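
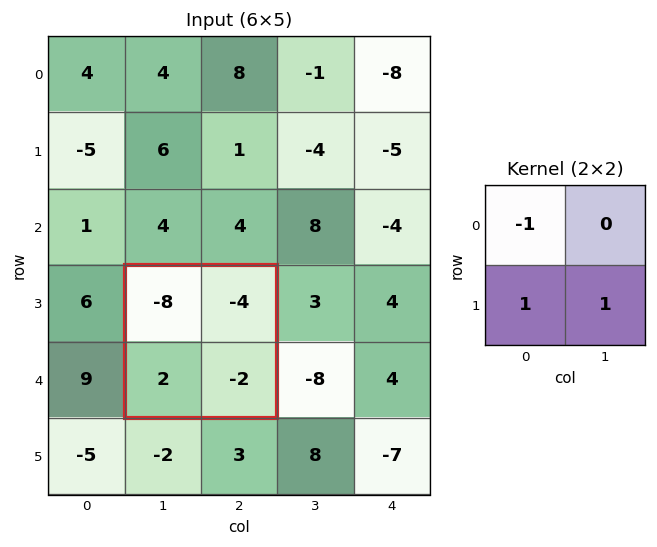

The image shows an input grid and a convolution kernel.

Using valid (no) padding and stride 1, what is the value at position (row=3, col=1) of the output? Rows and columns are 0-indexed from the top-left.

8

The receptive field on the input at this output position is [-8 -4 / 2 -2]. Elementwise product with the kernel and sum: -8·-1 + 2·1 + -2·1.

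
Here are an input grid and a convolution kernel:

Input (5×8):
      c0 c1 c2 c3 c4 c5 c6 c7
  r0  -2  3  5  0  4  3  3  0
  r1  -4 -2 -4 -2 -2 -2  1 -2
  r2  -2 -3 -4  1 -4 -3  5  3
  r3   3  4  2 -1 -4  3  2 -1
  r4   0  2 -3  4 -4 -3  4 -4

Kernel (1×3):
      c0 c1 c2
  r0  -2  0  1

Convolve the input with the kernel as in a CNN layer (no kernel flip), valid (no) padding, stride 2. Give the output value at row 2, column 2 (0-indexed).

The receptive field on the input at this output position is [-4 -3 4]. Elementwise product with the kernel and sum: -4·-2 + 4·1.

12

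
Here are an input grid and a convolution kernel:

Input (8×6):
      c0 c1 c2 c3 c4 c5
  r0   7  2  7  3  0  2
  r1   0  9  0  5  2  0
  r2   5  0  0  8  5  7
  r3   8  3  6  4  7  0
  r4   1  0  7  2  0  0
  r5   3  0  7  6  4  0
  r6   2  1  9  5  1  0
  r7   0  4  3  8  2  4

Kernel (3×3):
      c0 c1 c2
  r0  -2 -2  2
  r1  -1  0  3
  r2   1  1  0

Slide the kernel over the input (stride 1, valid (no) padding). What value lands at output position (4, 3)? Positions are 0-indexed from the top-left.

The receptive field on the input at this output position is [2 0 0 / 6 4 0 / 5 1 0]. Elementwise product with the kernel and sum: 2·-2 + 0·-2 + 0·2 + 6·-1 + 0·3 + 5·1 + 1·1.

-4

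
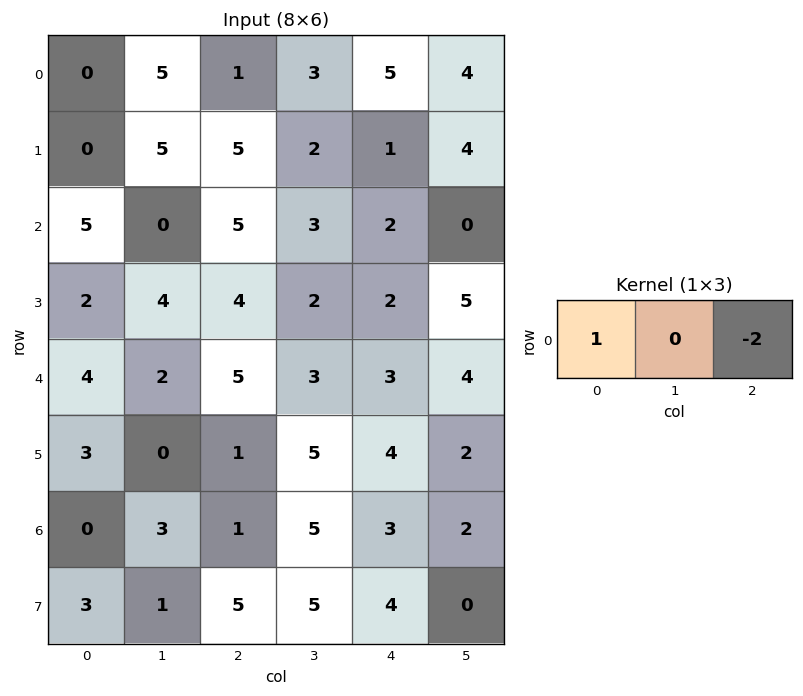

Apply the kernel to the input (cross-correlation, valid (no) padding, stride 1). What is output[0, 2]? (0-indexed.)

The receptive field on the input at this output position is [1 3 5]. Elementwise product with the kernel and sum: 1·1 + 5·-2.

-9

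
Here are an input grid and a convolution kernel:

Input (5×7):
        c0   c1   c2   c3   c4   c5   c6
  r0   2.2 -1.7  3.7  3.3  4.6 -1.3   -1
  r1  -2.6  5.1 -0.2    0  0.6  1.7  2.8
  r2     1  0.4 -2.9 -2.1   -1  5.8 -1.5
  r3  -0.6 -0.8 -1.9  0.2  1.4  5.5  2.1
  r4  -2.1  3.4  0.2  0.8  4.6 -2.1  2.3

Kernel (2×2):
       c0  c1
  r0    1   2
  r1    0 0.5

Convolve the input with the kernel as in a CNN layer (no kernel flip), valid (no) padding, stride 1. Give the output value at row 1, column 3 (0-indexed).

The receptive field on the input at this output position is [0 0.6 / -2.1 -1]. Elementwise product with the kernel and sum: 0·1 + 0.6·2 + -1·0.5.

0.7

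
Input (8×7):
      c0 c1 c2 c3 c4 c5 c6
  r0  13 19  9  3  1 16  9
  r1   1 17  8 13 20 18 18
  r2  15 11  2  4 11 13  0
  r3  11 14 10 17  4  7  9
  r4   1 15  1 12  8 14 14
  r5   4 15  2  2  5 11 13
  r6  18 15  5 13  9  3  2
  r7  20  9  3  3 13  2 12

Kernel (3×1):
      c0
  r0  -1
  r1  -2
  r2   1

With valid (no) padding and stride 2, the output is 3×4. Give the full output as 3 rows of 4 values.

Output[0,0]: The receptive field on the input at this output position is [13 / 1 / 15]. Elementwise product with the kernel and sum: 13·-1 + 1·-2 + 15·1.
Output[0,1]: The receptive field on the input at this output position is [9 / 8 / 2]. Elementwise product with the kernel and sum: 9·-1 + 8·-2 + 2·1.

0 -23 -30 -45
-36 -21 -11 -4
9 0 -9 -38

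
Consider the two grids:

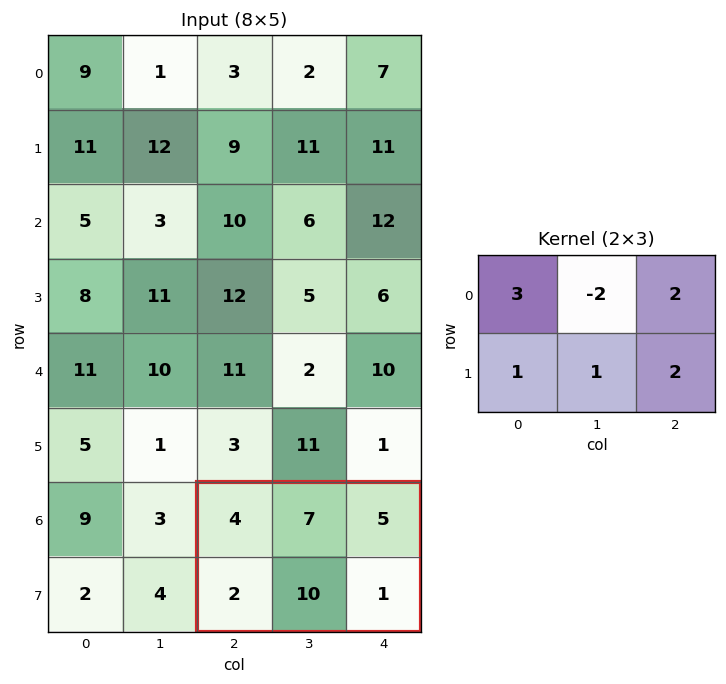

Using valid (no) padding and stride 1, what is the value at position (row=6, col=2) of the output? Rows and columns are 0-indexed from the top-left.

22

The receptive field on the input at this output position is [4 7 5 / 2 10 1]. Elementwise product with the kernel and sum: 4·3 + 7·-2 + 5·2 + 2·1 + 10·1 + 1·2.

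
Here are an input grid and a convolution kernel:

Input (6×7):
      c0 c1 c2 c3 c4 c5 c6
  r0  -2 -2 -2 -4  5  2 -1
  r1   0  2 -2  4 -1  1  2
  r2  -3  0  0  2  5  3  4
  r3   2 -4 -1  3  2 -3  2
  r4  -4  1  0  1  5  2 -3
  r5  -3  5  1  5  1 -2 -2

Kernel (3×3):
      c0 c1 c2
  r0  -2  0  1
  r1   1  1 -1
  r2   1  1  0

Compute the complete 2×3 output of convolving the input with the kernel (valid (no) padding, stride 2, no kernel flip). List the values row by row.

Output[0,0]: The receptive field on the input at this output position is [-2 -2 -2 / 0 2 -2 / -3 0 0]. Elementwise product with the kernel and sum: -2·-2 + -2·1 + 0·1 + 2·1 + -2·-1 + -3·1 + 0·1.
Output[0,1]: The receptive field on the input at this output position is [-2 -4 5 / -2 4 -1 / 0 2 5]. Elementwise product with the kernel and sum: -2·-2 + 5·1 + -2·1 + 4·1 + -1·-1 + 0·1 + 2·1.

3 14 -5
2 6 -2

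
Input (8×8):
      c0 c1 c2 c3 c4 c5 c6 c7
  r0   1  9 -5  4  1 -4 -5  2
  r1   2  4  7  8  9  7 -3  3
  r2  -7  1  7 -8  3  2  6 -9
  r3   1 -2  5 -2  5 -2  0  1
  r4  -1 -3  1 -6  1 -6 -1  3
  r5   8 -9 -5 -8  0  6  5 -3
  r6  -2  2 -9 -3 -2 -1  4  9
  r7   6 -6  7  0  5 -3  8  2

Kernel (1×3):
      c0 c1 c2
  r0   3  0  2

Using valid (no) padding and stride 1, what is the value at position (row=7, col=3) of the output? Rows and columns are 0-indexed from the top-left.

The receptive field on the input at this output position is [0 5 -3]. Elementwise product with the kernel and sum: 0·3 + -3·2.

-6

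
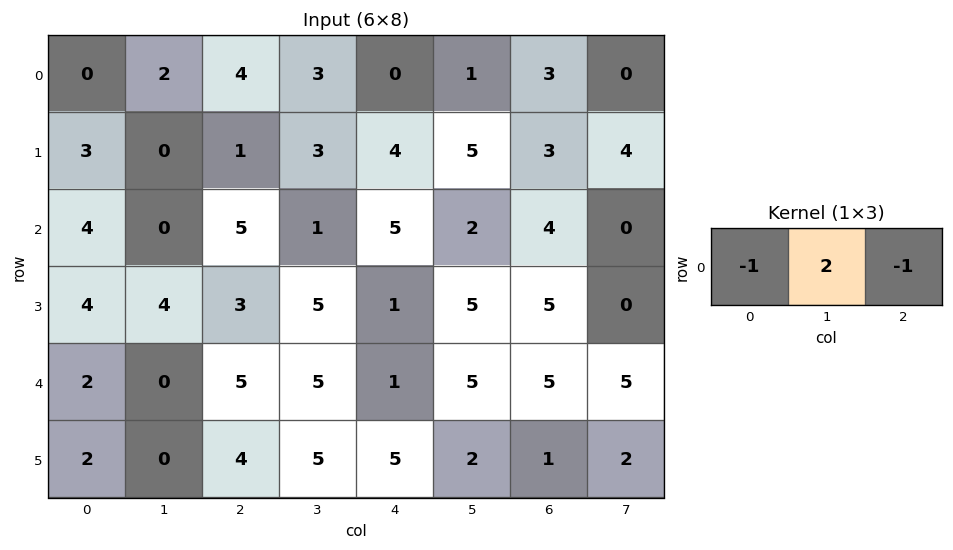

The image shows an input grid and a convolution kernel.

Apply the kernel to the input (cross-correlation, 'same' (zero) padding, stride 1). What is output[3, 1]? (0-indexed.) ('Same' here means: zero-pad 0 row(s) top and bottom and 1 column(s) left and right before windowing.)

The receptive field on the zero-padded input at this output position is [4 4 3]. Elementwise product with the kernel and sum: 4·-1 + 4·2 + 3·-1.

1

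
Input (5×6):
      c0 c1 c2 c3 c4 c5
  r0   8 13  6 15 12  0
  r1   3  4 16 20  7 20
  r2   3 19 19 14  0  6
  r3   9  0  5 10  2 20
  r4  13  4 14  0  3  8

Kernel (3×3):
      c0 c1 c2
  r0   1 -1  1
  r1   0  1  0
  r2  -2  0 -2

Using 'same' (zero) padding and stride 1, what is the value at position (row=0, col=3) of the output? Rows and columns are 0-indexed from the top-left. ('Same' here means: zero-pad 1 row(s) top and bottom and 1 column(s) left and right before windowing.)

-31

The receptive field on the zero-padded input at this output position is [0 0 0 / 6 15 12 / 16 20 7]. Elementwise product with the kernel and sum: 0·1 + 0·-1 + 0·1 + 15·1 + 16·-2 + 7·-2.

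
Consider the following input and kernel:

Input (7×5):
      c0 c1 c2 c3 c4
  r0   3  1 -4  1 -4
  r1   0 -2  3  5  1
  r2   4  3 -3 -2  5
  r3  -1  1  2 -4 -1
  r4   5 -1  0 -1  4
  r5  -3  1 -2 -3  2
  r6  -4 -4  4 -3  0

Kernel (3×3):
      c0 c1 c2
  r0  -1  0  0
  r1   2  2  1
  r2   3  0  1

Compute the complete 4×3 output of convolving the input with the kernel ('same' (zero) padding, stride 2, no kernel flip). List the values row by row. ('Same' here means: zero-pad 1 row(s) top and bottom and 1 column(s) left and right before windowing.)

Output[0,0]: The receptive field on the zero-padded input at this output position is [0 0 0 / 0 3 1 / 0 0 -2]. Elementwise product with the kernel and sum: 0·-1 + 0·2 + 3·2 + 1·1 + 0·3 + -2·1.
Output[0,1]: The receptive field on the zero-padded input at this output position is [0 0 0 / 1 -4 1 / -2 3 5]. Elementwise product with the kernel and sum: 0·-1 + 1·2 + -4·2 + 1·1 + -2·3 + 5·1.

5 -6 9
12 -1 -11
10 -4 1
-12 -4 -3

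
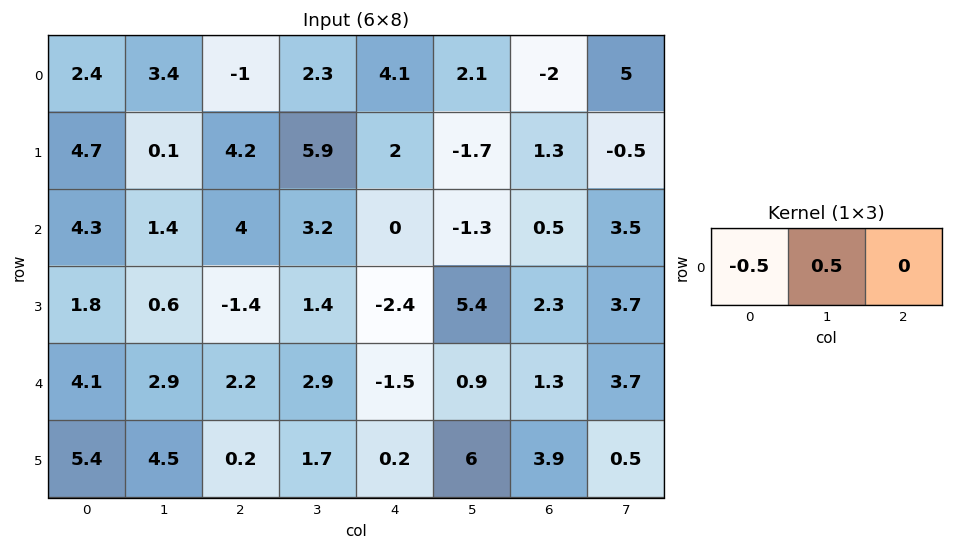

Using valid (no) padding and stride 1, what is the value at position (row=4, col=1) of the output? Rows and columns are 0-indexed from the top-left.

The receptive field on the input at this output position is [2.9 2.2 2.9]. Elementwise product with the kernel and sum: 2.9·-0.5 + 2.2·0.5.

-0.35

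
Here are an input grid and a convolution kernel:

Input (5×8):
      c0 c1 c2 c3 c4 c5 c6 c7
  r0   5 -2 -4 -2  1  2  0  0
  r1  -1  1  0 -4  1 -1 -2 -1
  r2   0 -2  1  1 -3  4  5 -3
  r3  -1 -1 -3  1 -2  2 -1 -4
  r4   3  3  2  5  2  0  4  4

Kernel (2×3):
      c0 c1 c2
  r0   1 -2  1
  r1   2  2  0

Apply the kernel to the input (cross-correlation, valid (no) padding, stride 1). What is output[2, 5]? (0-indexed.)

The receptive field on the input at this output position is [4 5 -3 / 2 -1 -4]. Elementwise product with the kernel and sum: 4·1 + 5·-2 + -3·1 + 2·2 + -1·2.

-7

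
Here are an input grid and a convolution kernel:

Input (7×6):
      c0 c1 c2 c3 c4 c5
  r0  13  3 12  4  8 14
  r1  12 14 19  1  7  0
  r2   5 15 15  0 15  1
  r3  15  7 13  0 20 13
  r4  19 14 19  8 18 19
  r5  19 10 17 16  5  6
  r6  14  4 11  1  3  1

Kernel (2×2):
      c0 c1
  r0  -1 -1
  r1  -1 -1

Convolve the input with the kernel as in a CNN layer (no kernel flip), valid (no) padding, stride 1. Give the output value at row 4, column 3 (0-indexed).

-47

The receptive field on the input at this output position is [8 18 / 16 5]. Elementwise product with the kernel and sum: 8·-1 + 18·-1 + 16·-1 + 5·-1.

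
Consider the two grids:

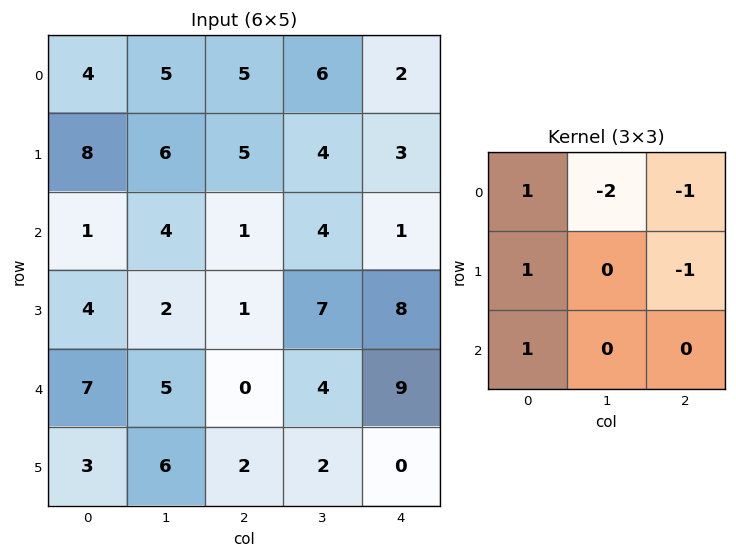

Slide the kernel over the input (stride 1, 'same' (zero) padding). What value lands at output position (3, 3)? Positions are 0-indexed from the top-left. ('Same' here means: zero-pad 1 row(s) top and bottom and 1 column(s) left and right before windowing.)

-15

The receptive field on the zero-padded input at this output position is [1 4 1 / 1 7 8 / 0 4 9]. Elementwise product with the kernel and sum: 1·1 + 4·-2 + 1·-1 + 1·1 + 8·-1 + 0·1.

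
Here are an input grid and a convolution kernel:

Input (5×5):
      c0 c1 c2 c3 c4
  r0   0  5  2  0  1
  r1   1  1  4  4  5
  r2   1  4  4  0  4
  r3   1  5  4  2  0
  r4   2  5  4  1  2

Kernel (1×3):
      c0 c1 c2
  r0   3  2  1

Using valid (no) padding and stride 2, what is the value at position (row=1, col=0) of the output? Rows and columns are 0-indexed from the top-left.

The receptive field on the input at this output position is [1 4 4]. Elementwise product with the kernel and sum: 1·3 + 4·2 + 4·1.

15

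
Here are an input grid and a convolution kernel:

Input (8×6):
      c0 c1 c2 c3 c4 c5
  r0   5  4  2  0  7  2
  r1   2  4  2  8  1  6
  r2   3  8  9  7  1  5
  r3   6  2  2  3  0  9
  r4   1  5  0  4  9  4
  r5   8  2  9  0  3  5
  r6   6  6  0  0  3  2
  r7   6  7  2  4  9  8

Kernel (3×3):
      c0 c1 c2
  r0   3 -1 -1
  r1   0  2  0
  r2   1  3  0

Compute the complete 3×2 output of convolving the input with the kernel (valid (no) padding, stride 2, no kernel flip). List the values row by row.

Output[0,0]: The receptive field on the input at this output position is [5 4 2 / 2 4 2 / 3 8 9]. Elementwise product with the kernel and sum: 5·3 + 4·-1 + 2·-1 + 4·2 + 3·1 + 8·3.

44 45
12 37
26 -13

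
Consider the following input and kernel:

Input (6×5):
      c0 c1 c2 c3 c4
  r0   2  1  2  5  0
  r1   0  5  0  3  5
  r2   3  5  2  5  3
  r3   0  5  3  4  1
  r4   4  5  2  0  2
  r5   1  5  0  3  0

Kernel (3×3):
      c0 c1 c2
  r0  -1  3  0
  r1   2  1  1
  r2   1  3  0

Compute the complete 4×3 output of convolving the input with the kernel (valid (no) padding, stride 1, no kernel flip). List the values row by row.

Output[0,0]: The receptive field on the input at this output position is [2 1 2 / 0 5 0 / 3 5 2]. Elementwise product with the kernel and sum: 2·-1 + 1·3 + 0·2 + 5·1 + 0·1 + 3·1 + 5·3.
Output[0,1]: The receptive field on the input at this output position is [1 2 5 / 5 0 3 / 5 2 5]. Elementwise product with the kernel and sum: 1·-1 + 2·3 + 5·2 + 0·1 + 3·1 + 5·1 + 2·3.

24 29 38
43 26 36
39 29 26
46 21 24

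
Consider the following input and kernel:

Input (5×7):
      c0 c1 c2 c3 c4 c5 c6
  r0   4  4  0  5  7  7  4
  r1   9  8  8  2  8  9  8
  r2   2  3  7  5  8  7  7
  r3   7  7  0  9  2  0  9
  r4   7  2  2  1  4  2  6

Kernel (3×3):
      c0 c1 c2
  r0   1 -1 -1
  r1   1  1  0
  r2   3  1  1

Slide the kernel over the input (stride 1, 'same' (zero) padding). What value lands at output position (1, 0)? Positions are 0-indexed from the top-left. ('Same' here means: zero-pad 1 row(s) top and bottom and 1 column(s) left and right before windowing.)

6

The receptive field on the zero-padded input at this output position is [0 4 4 / 0 9 8 / 0 2 3]. Elementwise product with the kernel and sum: 0·1 + 4·-1 + 4·-1 + 0·1 + 9·1 + 0·3 + 2·1 + 3·1.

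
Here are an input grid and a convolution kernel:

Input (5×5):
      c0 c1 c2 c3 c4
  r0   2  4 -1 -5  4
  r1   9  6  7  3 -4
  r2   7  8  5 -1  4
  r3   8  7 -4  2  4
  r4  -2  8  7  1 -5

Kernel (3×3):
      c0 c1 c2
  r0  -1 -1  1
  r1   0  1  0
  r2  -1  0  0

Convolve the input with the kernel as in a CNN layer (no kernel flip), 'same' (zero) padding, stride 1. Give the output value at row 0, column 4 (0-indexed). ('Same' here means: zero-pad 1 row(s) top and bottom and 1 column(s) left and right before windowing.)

1

The receptive field on the zero-padded input at this output position is [0 0 0 / -5 4 0 / 3 -4 0]. Elementwise product with the kernel and sum: 0·-1 + 0·-1 + 0·1 + 4·1 + 3·-1.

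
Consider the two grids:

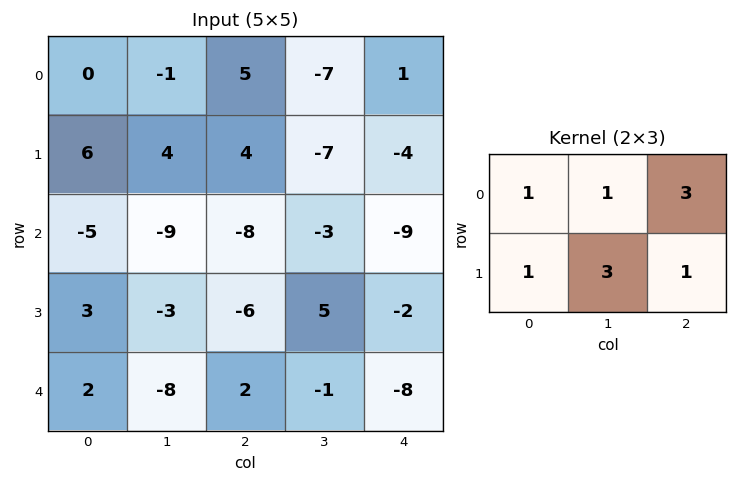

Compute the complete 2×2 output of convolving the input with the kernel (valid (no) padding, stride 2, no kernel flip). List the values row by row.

36 -20
-50 -31

Output[0,0]: The receptive field on the input at this output position is [0 -1 5 / 6 4 4]. Elementwise product with the kernel and sum: 0·1 + -1·1 + 5·3 + 6·1 + 4·3 + 4·1.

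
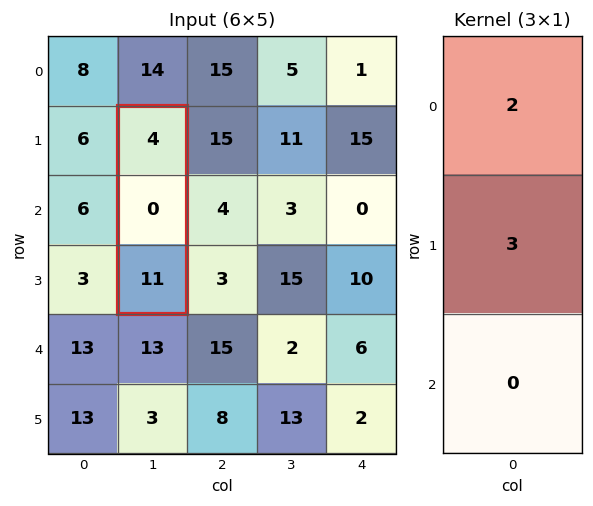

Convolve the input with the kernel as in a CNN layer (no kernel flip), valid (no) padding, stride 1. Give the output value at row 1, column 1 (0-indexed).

The receptive field on the input at this output position is [4 / 0 / 11]. Elementwise product with the kernel and sum: 4·2 + 0·3.

8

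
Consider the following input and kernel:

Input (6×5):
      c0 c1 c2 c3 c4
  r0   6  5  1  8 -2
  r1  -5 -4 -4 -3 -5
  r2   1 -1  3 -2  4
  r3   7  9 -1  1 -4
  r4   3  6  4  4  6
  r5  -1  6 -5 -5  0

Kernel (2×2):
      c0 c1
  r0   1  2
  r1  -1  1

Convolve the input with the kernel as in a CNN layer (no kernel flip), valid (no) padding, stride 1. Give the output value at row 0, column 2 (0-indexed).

The receptive field on the input at this output position is [1 8 / -4 -3]. Elementwise product with the kernel and sum: 1·1 + 8·2 + -4·-1 + -3·1.

18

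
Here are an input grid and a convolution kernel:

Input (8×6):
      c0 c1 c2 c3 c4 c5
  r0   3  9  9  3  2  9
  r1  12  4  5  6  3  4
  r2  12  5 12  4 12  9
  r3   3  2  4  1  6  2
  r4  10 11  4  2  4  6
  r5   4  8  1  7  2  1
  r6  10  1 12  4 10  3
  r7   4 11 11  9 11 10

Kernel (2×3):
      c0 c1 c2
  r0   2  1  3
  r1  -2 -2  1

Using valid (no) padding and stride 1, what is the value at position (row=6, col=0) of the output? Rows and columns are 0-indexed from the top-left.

The receptive field on the input at this output position is [10 1 12 / 4 11 11]. Elementwise product with the kernel and sum: 10·2 + 1·1 + 12·3 + 4·-2 + 11·-2 + 11·1.

38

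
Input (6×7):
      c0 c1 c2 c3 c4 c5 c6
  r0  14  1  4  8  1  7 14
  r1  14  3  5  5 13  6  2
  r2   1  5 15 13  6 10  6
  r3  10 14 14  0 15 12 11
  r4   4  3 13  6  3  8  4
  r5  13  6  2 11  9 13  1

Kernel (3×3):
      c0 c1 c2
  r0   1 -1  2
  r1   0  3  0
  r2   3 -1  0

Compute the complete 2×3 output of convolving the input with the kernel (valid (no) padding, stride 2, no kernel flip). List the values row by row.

28 45 48
77 47 45

Output[0,0]: The receptive field on the input at this output position is [14 1 4 / 14 3 5 / 1 5 15]. Elementwise product with the kernel and sum: 14·1 + 1·-1 + 4·2 + 3·3 + 1·3 + 5·-1.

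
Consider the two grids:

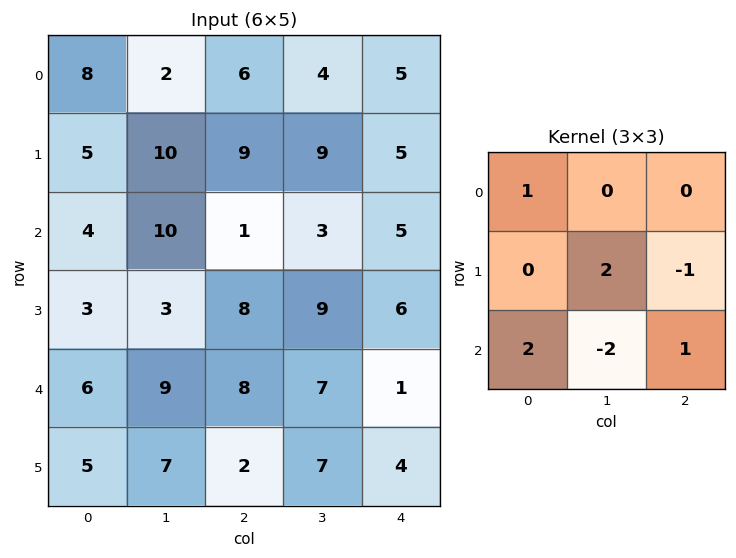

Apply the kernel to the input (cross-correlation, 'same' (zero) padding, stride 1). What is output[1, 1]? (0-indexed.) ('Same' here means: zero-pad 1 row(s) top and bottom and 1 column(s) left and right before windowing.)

8

The receptive field on the zero-padded input at this output position is [8 2 6 / 5 10 9 / 4 10 1]. Elementwise product with the kernel and sum: 8·1 + 10·2 + 9·-1 + 4·2 + 10·-2 + 1·1.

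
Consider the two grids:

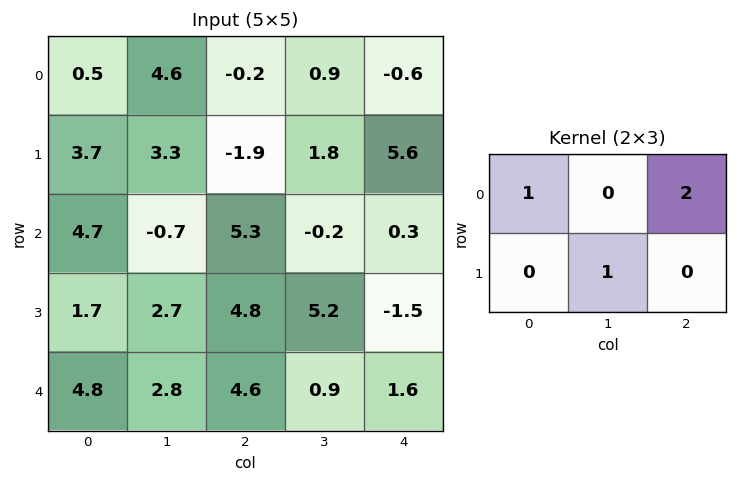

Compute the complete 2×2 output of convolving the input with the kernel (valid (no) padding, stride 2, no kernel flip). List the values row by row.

3.4 0.4
18 11.1

Output[0,0]: The receptive field on the input at this output position is [0.5 4.6 -0.2 / 3.7 3.3 -1.9]. Elementwise product with the kernel and sum: 0.5·1 + -0.2·2 + 3.3·1.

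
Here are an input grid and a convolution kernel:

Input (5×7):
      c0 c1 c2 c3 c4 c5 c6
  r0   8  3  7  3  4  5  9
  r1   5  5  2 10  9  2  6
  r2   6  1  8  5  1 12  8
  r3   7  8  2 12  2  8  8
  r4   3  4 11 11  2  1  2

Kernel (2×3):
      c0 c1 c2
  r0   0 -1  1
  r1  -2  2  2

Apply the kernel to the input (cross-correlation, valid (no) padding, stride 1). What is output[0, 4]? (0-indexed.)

2

The receptive field on the input at this output position is [4 5 9 / 9 2 6]. Elementwise product with the kernel and sum: 5·-1 + 9·1 + 9·-2 + 2·2 + 6·2.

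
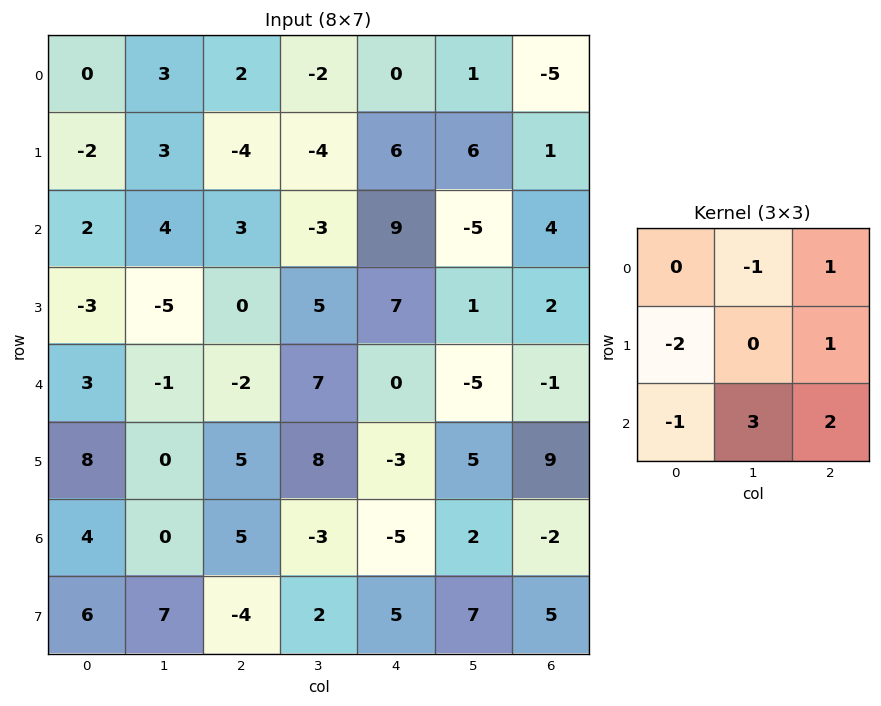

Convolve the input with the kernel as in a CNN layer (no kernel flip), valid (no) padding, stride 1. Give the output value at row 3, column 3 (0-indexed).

The receptive field on the input at this output position is [5 7 1 / 7 0 -5 / 8 -3 5]. Elementwise product with the kernel and sum: 7·-1 + 1·1 + 7·-2 + -5·1 + 8·-1 + -3·3 + 5·2.

-32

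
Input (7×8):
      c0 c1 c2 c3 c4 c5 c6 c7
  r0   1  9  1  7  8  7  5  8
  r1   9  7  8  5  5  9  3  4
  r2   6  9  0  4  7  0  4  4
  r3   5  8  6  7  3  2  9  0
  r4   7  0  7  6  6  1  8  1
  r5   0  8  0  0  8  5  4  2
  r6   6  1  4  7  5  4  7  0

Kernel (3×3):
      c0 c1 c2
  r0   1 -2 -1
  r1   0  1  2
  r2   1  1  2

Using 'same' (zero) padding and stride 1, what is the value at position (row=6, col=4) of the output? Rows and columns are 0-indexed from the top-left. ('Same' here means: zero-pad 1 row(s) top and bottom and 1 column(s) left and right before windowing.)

The receptive field on the zero-padded input at this output position is [0 8 5 / 7 5 4 / 0 0 0]. Elementwise product with the kernel and sum: 0·1 + 8·-2 + 5·-1 + 5·1 + 4·2 + 0·1 + 0·1 + 0·2.

-8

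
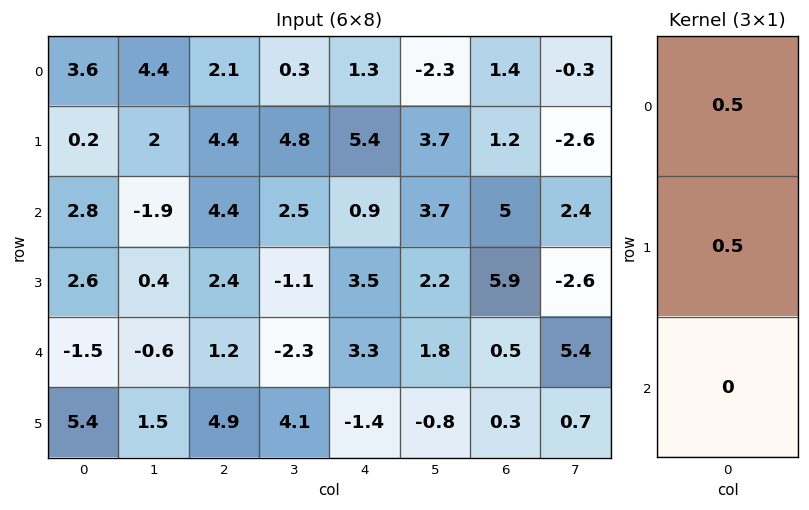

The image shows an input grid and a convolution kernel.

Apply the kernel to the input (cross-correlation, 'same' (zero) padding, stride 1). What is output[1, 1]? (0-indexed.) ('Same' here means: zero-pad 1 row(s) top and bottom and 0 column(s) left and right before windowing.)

The receptive field on the zero-padded input at this output position is [4.4 / 2 / -1.9]. Elementwise product with the kernel and sum: 4.4·0.5 + 2·0.5.

3.2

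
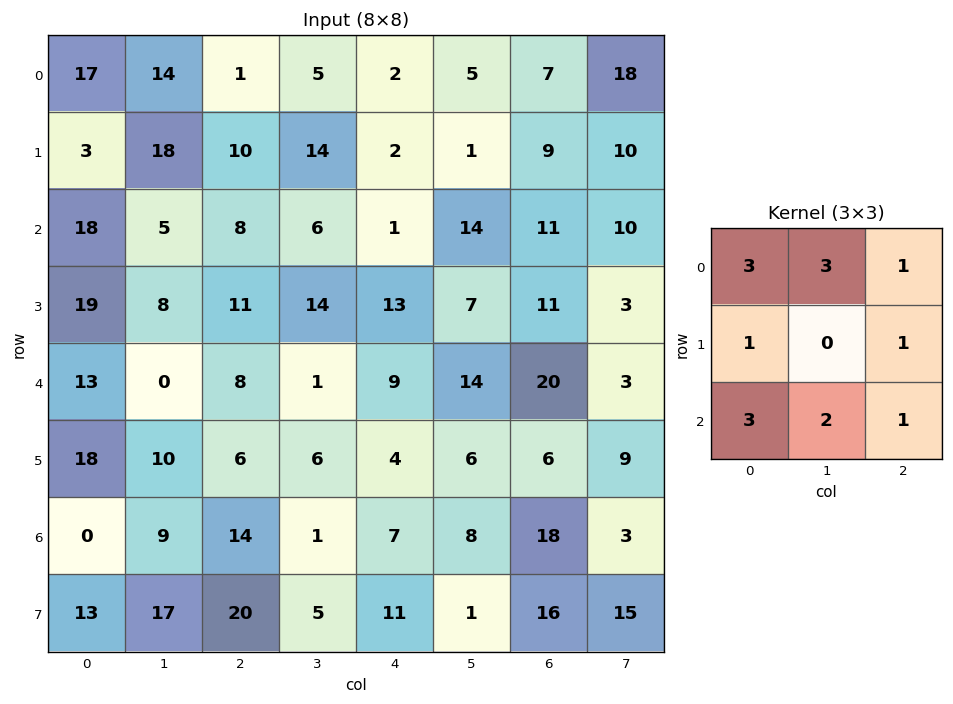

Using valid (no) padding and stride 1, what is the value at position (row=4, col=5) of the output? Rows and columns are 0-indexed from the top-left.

183

The receptive field on the input at this output position is [14 20 3 / 6 6 9 / 8 18 3]. Elementwise product with the kernel and sum: 14·3 + 20·3 + 3·1 + 6·1 + 9·1 + 8·3 + 18·2 + 3·1.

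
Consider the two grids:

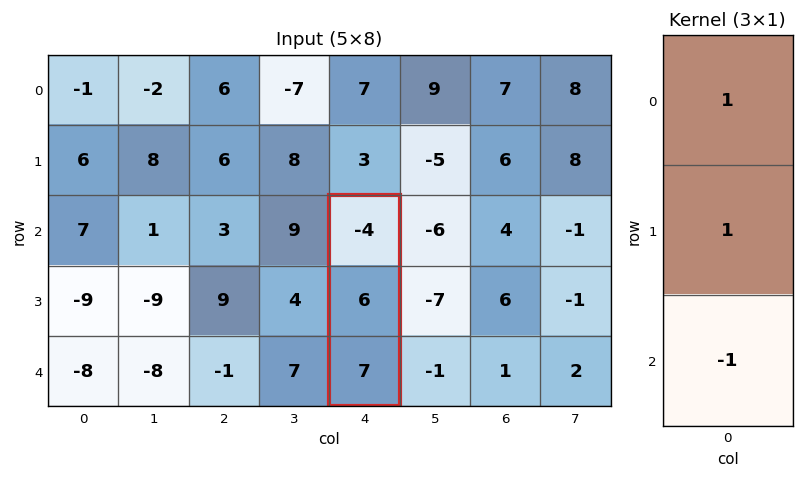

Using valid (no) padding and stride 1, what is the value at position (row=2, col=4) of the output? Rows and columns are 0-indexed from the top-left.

The receptive field on the input at this output position is [-4 / 6 / 7]. Elementwise product with the kernel and sum: -4·1 + 6·1 + 7·-1.

-5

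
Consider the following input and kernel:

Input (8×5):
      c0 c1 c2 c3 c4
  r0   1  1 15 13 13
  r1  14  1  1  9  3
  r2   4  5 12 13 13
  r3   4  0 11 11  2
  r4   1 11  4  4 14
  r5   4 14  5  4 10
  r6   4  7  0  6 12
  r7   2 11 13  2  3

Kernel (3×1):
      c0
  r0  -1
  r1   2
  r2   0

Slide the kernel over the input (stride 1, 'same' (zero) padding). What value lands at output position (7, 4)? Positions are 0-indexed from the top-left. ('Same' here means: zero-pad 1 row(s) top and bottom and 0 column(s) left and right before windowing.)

-6

The receptive field on the zero-padded input at this output position is [12 / 3 / 0]. Elementwise product with the kernel and sum: 12·-1 + 3·2.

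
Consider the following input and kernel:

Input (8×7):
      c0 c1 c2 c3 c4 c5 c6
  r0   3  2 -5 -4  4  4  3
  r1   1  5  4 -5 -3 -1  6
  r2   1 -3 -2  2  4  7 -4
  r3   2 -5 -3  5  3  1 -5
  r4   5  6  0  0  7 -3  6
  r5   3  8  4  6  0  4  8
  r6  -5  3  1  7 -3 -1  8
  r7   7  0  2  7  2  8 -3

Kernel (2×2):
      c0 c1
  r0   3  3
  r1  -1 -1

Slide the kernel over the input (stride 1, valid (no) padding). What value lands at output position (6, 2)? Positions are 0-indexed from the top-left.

15

The receptive field on the input at this output position is [1 7 / 2 7]. Elementwise product with the kernel and sum: 1·3 + 7·3 + 2·-1 + 7·-1.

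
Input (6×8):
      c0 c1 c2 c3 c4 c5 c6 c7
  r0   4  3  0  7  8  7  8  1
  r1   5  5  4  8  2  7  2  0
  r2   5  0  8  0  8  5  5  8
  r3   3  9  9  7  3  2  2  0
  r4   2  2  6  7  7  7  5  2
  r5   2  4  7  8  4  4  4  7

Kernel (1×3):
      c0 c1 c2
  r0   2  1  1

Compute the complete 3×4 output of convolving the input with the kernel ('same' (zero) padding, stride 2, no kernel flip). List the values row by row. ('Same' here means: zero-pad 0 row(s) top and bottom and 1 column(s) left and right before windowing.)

7 13 29 23
5 8 13 23
4 17 28 21

Output[0,0]: The receptive field on the zero-padded input at this output position is [0 4 3]. Elementwise product with the kernel and sum: 0·2 + 4·1 + 3·1.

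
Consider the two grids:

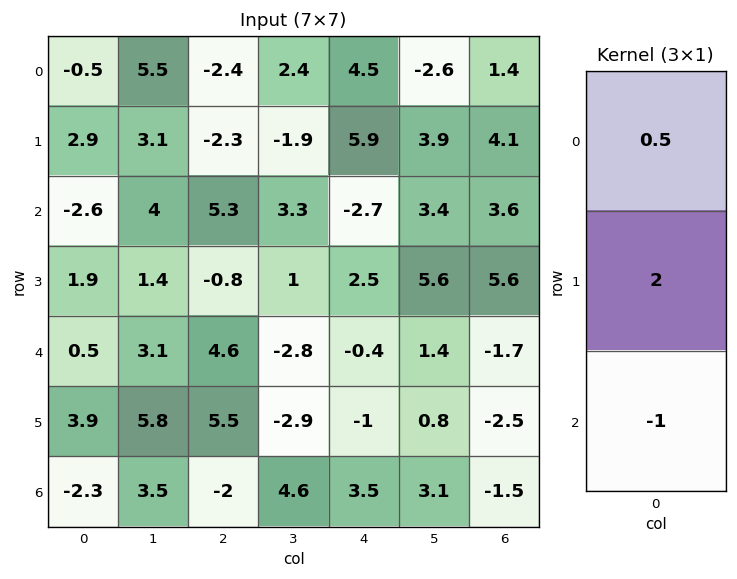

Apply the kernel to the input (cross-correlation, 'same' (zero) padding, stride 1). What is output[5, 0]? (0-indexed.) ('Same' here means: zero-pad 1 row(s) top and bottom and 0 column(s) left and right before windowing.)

10.35

The receptive field on the zero-padded input at this output position is [0.5 / 3.9 / -2.3]. Elementwise product with the kernel and sum: 0.5·0.5 + 3.9·2 + -2.3·-1.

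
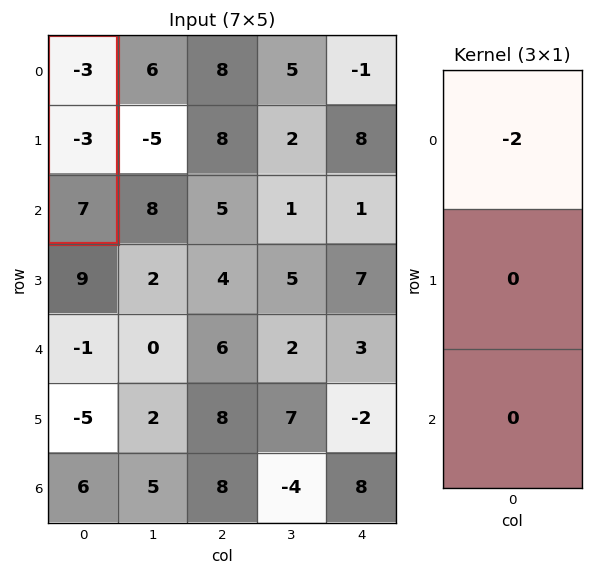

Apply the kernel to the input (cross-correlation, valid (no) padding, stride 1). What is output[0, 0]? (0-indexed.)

The receptive field on the input at this output position is [-3 / -3 / 7]. Elementwise product with the kernel and sum: -3·-2.

6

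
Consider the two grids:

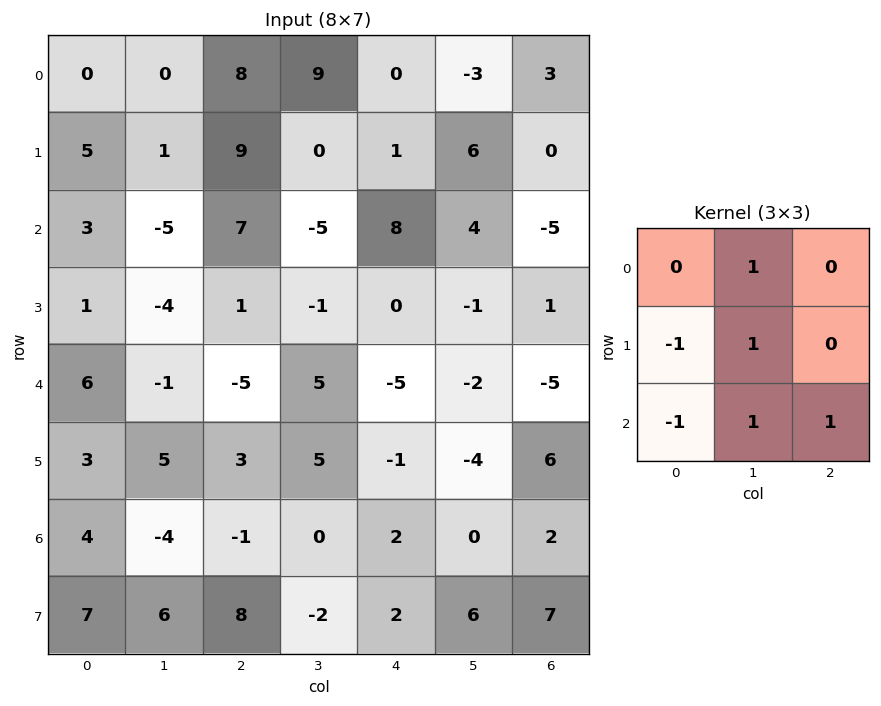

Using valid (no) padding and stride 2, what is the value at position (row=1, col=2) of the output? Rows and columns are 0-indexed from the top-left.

1

The receptive field on the input at this output position is [8 4 -5 / 0 -1 1 / -5 -2 -5]. Elementwise product with the kernel and sum: 4·1 + 0·-1 + -1·1 + -5·-1 + -2·1 + -5·1.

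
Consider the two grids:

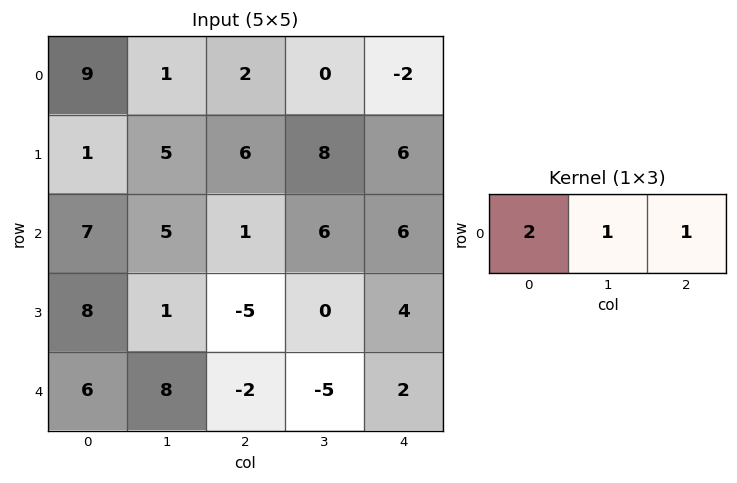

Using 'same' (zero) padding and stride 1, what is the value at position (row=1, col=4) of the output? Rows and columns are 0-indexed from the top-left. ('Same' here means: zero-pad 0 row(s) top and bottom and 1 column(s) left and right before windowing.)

The receptive field on the zero-padded input at this output position is [8 6 0]. Elementwise product with the kernel and sum: 8·2 + 6·1 + 0·1.

22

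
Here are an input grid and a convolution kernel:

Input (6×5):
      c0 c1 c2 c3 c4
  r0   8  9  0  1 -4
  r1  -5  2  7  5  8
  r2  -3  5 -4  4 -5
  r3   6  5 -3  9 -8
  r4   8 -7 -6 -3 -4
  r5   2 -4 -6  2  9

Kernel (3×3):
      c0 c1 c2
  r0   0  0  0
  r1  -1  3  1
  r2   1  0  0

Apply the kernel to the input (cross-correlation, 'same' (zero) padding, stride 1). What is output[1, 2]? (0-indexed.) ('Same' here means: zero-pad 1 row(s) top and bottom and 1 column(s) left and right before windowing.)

The receptive field on the zero-padded input at this output position is [9 0 1 / 2 7 5 / 5 -4 4]. Elementwise product with the kernel and sum: 2·-1 + 7·3 + 5·1 + 5·1.

29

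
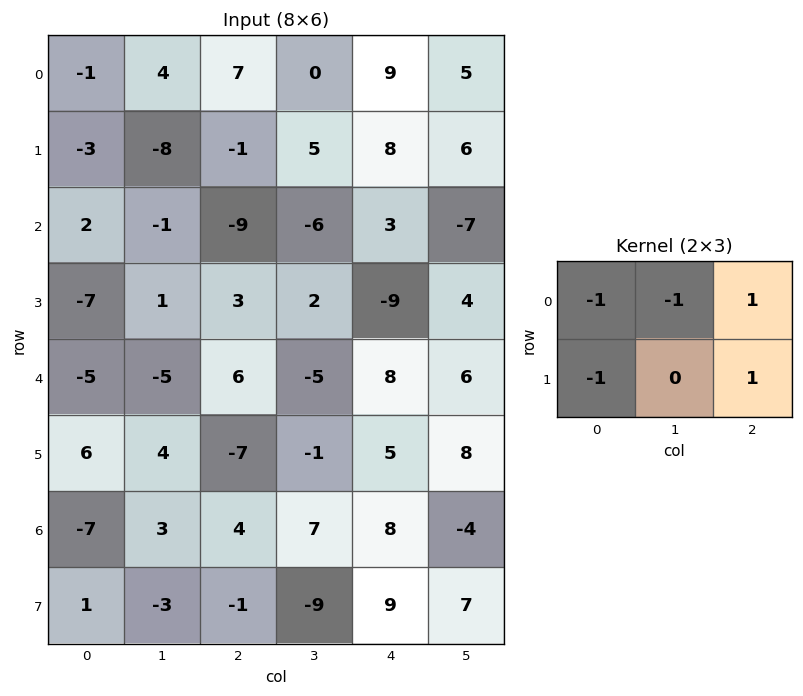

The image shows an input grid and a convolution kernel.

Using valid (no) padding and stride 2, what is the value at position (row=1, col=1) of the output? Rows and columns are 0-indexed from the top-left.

The receptive field on the input at this output position is [-9 -6 3 / 3 2 -9]. Elementwise product with the kernel and sum: -9·-1 + -6·-1 + 3·1 + 3·-1 + -9·1.

6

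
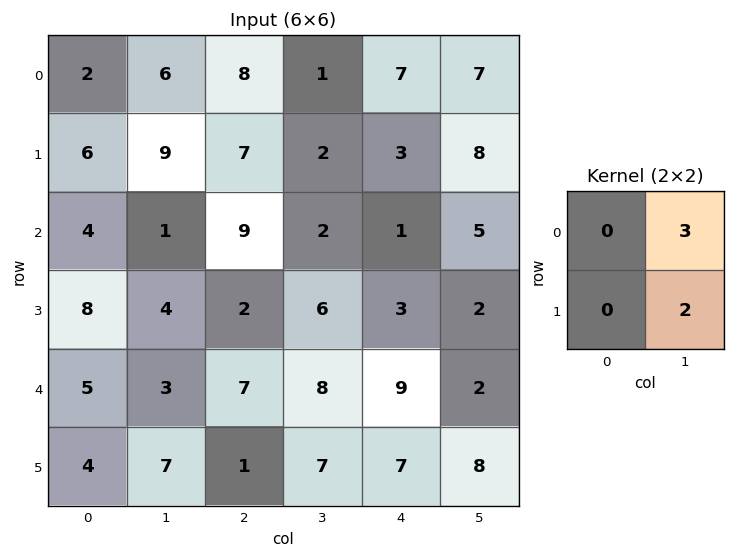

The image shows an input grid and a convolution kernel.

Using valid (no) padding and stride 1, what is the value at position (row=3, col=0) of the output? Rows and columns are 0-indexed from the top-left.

18

The receptive field on the input at this output position is [8 4 / 5 3]. Elementwise product with the kernel and sum: 4·3 + 3·2.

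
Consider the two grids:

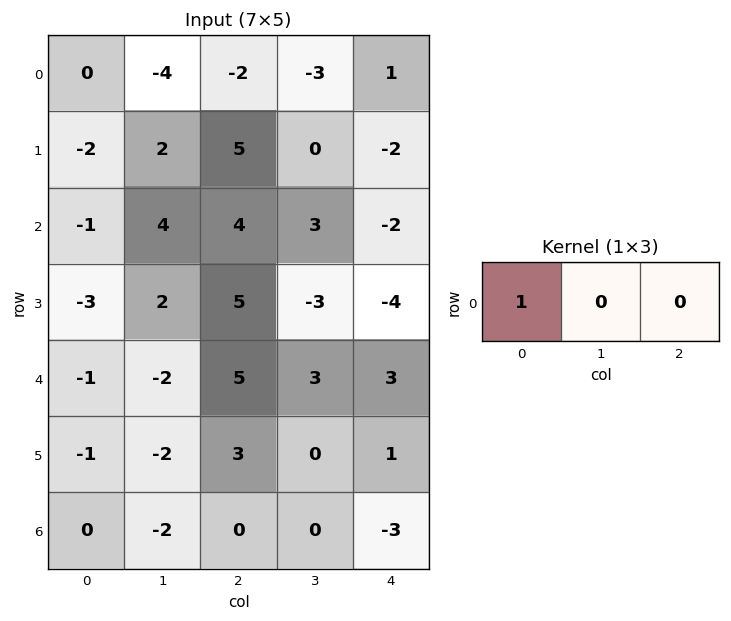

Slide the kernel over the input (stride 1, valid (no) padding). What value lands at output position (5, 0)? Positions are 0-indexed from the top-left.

-1

The receptive field on the input at this output position is [-1 -2 3]. Elementwise product with the kernel and sum: -1·1.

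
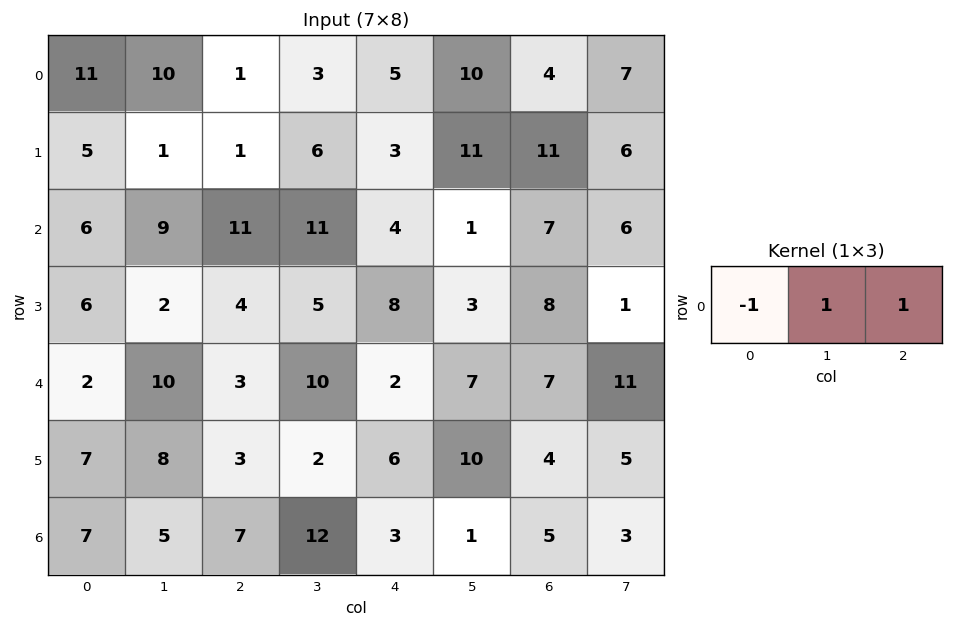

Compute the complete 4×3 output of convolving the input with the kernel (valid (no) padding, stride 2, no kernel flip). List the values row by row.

Output[0,0]: The receptive field on the input at this output position is [11 10 1]. Elementwise product with the kernel and sum: 11·-1 + 10·1 + 1·1.

0 7 9
14 4 4
11 9 12
5 8 3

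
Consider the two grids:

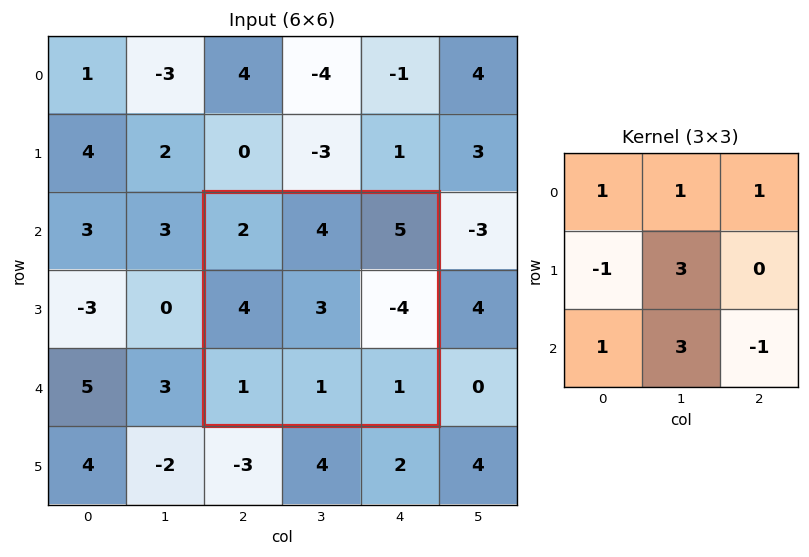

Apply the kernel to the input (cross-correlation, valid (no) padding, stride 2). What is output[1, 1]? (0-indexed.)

19

The receptive field on the input at this output position is [2 4 5 / 4 3 -4 / 1 1 1]. Elementwise product with the kernel and sum: 2·1 + 4·1 + 5·1 + 4·-1 + 3·3 + 1·1 + 1·3 + 1·-1.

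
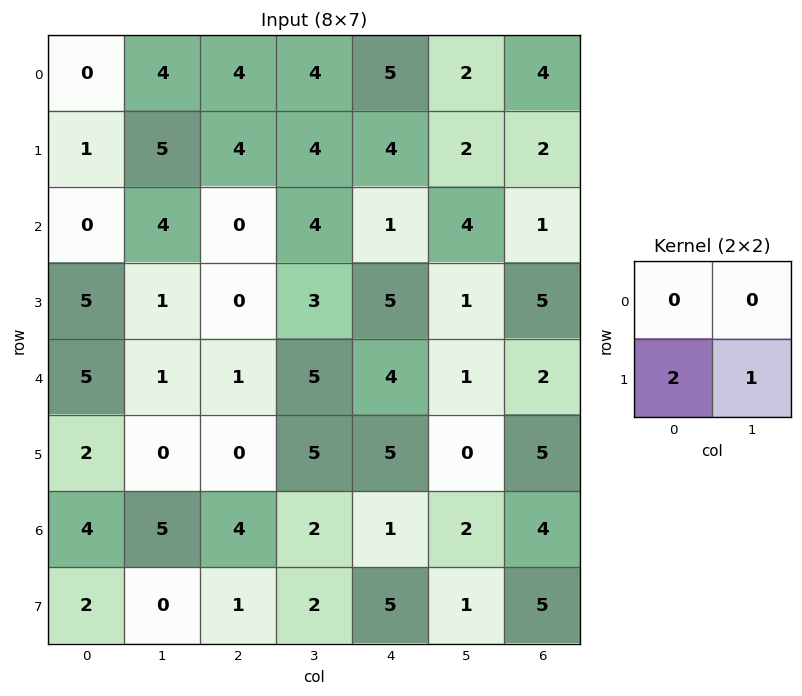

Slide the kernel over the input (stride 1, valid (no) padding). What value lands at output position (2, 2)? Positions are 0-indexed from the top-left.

3

The receptive field on the input at this output position is [0 4 / 0 3]. Elementwise product with the kernel and sum: 0·2 + 3·1.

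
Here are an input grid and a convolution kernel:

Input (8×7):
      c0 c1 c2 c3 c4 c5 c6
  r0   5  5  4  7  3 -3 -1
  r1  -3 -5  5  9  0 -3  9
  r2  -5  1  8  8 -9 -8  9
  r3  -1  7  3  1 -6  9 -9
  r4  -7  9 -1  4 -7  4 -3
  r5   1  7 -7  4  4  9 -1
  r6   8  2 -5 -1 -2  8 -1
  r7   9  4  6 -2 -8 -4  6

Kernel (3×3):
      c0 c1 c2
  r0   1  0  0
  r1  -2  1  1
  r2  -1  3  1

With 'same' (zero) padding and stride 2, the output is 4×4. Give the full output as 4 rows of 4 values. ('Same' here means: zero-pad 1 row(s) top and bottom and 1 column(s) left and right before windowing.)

Output[0,0]: The receptive field on the zero-padded input at this output position is [0 0 0 / 0 5 5 / 0 -3 -5]. Elementwise product with the kernel and sum: 0·1 + 0·-2 + 5·1 + 5·1 + 0·-1 + -3·3 + -5·1.
Output[0,1]: The receptive field on the zero-padded input at this output position is [0 0 0 / 5 4 7 / -5 5 9]. Elementwise product with the kernel and sum: 0·1 + 5·-2 + 4·1 + 7·1 + -5·-1 + 5·3 + 9·1.

-4 30 -26 35
0 12 -34 -14
12 -32 7 -14
41 9 -14 14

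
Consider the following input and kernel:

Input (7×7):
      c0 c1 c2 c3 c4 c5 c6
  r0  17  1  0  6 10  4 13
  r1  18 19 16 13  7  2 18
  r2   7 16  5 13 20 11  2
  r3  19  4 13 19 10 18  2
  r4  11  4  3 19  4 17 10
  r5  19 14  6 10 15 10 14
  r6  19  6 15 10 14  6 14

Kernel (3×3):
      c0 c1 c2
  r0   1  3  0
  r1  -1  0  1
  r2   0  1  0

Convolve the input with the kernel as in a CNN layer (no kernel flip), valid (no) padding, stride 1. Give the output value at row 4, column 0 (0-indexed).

The receptive field on the input at this output position is [11 4 3 / 19 14 6 / 19 6 15]. Elementwise product with the kernel and sum: 11·1 + 4·3 + 19·-1 + 6·1 + 6·1.

16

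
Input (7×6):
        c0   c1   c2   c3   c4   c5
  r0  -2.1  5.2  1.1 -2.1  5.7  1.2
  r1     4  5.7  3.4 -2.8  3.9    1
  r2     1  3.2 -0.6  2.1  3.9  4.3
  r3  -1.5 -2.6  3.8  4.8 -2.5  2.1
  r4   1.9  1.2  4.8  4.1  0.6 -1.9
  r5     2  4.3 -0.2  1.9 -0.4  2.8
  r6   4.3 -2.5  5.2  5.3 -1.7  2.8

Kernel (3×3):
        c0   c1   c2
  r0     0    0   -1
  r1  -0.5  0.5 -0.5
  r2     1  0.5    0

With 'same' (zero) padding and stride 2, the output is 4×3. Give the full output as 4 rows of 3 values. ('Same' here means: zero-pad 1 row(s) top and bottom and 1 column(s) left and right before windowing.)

-1.65 6.4 2.45
-7.55 -0.85 1.3
3.95 -0.85 -1.2
-0.9 -0.7 -7.7

Output[0,0]: The receptive field on the zero-padded input at this output position is [0 0 0 / 0 -2.1 5.2 / 0 4 5.7]. Elementwise product with the kernel and sum: 0·-1 + 0·-0.5 + -2.1·0.5 + 5.2·-0.5 + 0·1 + 4·0.5.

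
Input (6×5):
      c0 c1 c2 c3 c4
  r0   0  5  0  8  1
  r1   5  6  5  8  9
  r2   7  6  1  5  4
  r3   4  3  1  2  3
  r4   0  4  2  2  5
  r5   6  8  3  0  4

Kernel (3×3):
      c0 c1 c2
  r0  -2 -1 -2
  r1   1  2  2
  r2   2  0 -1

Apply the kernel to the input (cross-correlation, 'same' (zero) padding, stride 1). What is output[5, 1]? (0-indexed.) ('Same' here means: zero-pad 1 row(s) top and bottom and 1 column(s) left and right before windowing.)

The receptive field on the zero-padded input at this output position is [0 4 2 / 6 8 3 / 0 0 0]. Elementwise product with the kernel and sum: 0·-2 + 4·-1 + 2·-2 + 6·1 + 8·2 + 3·2 + 0·2 + 0·-1.

20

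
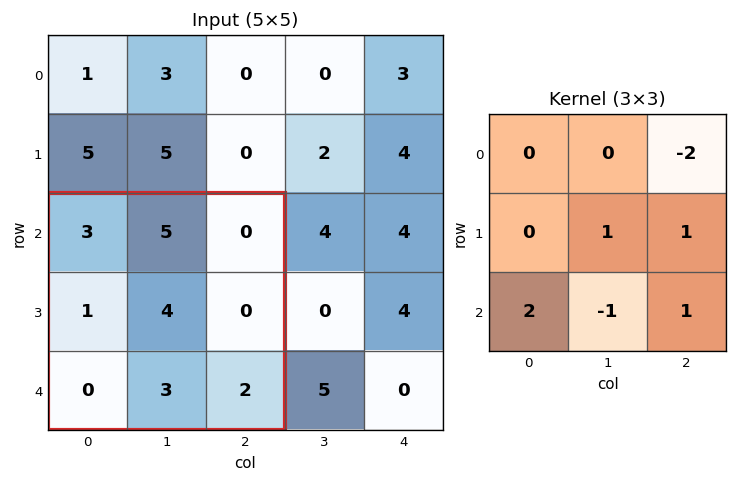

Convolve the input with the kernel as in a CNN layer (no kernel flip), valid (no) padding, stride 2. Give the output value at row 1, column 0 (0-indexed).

3

The receptive field on the input at this output position is [3 5 0 / 1 4 0 / 0 3 2]. Elementwise product with the kernel and sum: 0·-2 + 4·1 + 0·1 + 0·2 + 3·-1 + 2·1.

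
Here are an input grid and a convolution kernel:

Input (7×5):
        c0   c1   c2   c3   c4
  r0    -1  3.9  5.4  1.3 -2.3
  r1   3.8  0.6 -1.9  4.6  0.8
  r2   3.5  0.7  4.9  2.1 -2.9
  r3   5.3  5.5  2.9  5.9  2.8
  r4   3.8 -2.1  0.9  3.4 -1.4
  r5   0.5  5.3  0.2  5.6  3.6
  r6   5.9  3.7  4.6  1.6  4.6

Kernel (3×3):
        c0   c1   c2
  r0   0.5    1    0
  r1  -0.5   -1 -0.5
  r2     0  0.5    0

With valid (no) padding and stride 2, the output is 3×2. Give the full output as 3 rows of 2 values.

2.2 1
-8.2 -2.5
-4 -2.85

Output[0,0]: The receptive field on the input at this output position is [-1 3.9 5.4 / 3.8 0.6 -1.9 / 3.5 0.7 4.9]. Elementwise product with the kernel and sum: -1·0.5 + 3.9·1 + 3.8·-0.5 + 0.6·-1 + -1.9·-0.5 + 0.7·0.5.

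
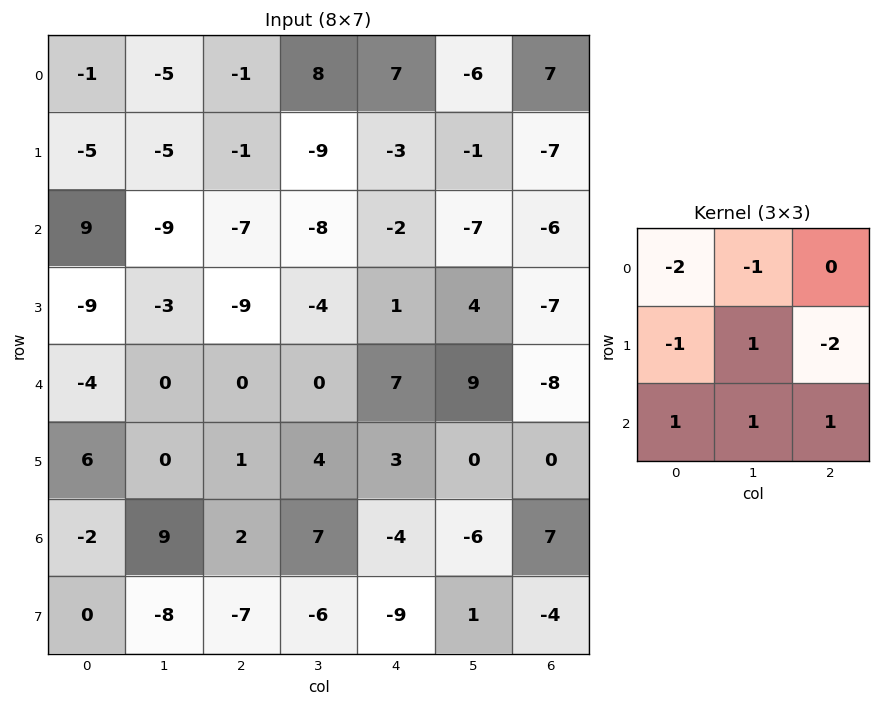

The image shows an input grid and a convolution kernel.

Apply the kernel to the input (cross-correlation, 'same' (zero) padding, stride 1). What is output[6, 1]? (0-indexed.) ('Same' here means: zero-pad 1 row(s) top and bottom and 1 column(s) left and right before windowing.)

The receptive field on the zero-padded input at this output position is [6 0 1 / -2 9 2 / 0 -8 -7]. Elementwise product with the kernel and sum: 6·-2 + 0·-1 + -2·-1 + 9·1 + 2·-2 + 0·1 + -8·1 + -7·1.

-20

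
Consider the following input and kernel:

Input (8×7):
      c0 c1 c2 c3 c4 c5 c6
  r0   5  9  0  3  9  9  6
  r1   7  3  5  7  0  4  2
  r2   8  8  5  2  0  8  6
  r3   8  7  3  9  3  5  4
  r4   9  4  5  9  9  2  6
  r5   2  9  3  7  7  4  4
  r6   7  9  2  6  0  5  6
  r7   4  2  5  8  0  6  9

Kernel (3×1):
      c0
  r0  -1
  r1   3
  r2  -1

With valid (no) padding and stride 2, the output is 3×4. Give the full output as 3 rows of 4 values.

8 10 -9 -6
7 -1 0 0
-10 2 12 0

Output[0,0]: The receptive field on the input at this output position is [5 / 7 / 8]. Elementwise product with the kernel and sum: 5·-1 + 7·3 + 8·-1.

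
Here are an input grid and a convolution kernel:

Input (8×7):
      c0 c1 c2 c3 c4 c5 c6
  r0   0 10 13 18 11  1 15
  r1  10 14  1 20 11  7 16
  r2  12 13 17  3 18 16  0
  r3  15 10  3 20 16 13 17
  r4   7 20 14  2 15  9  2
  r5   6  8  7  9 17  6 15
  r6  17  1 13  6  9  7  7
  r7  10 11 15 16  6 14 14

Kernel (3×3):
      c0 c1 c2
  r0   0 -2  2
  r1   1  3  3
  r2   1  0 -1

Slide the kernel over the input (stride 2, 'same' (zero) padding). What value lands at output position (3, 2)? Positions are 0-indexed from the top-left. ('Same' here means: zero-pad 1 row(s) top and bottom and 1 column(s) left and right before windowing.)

34

The receptive field on the zero-padded input at this output position is [9 17 6 / 6 9 7 / 16 6 14]. Elementwise product with the kernel and sum: 17·-2 + 6·2 + 6·1 + 9·3 + 7·3 + 16·1 + 14·-1.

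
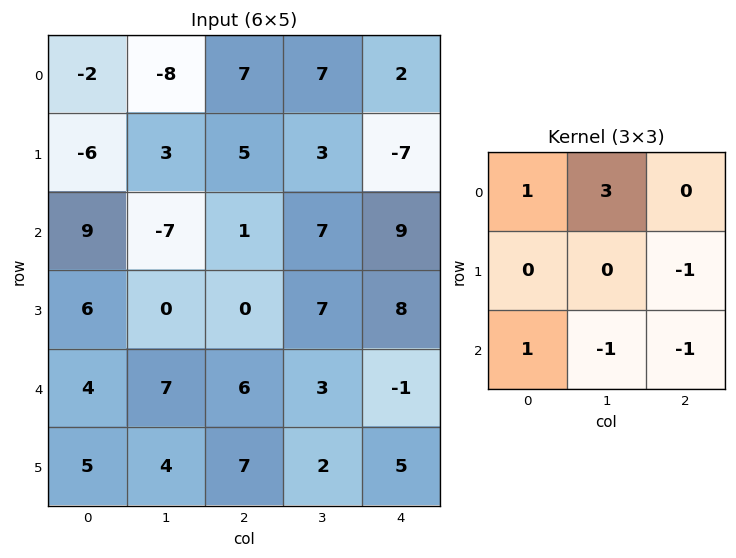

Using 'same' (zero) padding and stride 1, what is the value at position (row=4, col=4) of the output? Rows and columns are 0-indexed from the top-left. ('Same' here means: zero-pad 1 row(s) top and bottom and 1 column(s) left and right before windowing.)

The receptive field on the zero-padded input at this output position is [7 8 0 / 3 -1 0 / 2 5 0]. Elementwise product with the kernel and sum: 7·1 + 8·3 + 0·-1 + 2·1 + 5·-1 + 0·-1.

28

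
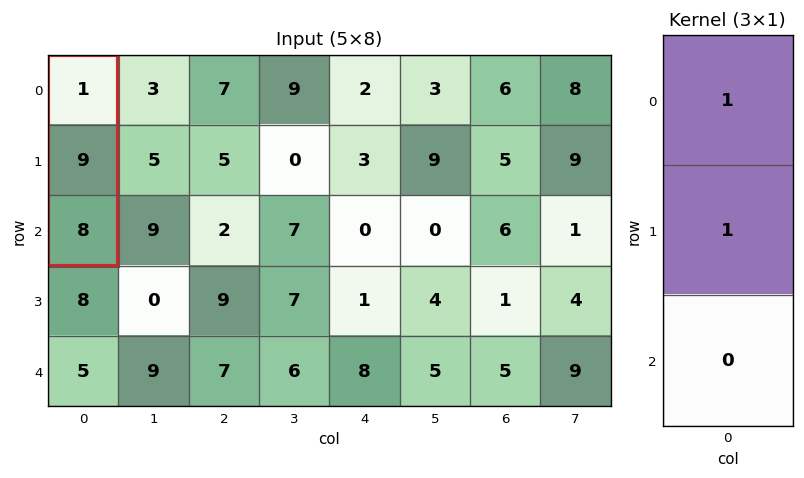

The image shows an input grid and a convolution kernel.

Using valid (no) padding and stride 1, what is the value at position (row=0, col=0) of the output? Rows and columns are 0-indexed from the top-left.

10

The receptive field on the input at this output position is [1 / 9 / 8]. Elementwise product with the kernel and sum: 1·1 + 9·1.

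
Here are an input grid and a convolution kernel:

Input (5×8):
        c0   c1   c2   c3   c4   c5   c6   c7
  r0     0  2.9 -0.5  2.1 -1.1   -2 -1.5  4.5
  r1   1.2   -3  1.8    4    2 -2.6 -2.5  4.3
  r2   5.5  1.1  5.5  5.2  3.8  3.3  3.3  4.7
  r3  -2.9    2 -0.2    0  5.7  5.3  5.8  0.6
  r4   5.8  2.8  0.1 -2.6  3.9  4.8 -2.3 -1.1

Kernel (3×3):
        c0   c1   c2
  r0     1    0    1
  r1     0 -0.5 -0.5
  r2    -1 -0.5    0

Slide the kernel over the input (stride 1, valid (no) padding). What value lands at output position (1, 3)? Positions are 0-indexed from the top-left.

-5

The receptive field on the input at this output position is [4 2 -2.6 / 5.2 3.8 3.3 / 0 5.7 5.3]. Elementwise product with the kernel and sum: 4·1 + -2.6·1 + 3.8·-0.5 + 3.3·-0.5 + 0·-1 + 5.7·-0.5.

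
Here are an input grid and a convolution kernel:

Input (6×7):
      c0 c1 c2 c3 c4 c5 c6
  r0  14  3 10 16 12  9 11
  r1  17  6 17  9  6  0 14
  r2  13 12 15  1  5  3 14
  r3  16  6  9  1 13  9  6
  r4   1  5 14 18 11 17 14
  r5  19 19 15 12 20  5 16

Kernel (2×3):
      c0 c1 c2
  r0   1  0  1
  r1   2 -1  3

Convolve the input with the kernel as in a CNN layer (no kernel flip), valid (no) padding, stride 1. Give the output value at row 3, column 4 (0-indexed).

66

The receptive field on the input at this output position is [13 9 6 / 11 17 14]. Elementwise product with the kernel and sum: 13·1 + 6·1 + 11·2 + 17·-1 + 14·3.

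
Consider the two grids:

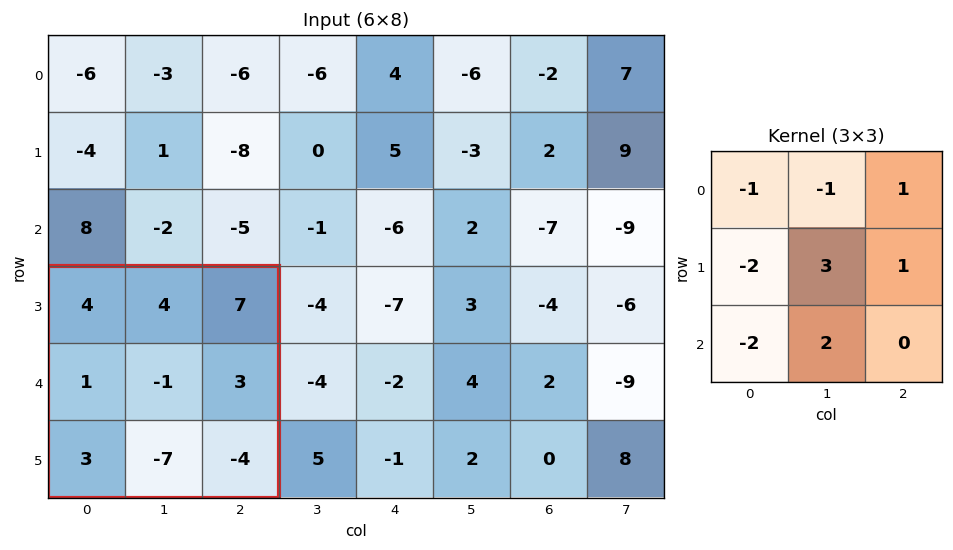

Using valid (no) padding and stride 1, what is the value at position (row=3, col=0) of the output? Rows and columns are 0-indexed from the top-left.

-23

The receptive field on the input at this output position is [4 4 7 / 1 -1 3 / 3 -7 -4]. Elementwise product with the kernel and sum: 4·-1 + 4·-1 + 7·1 + 1·-2 + -1·3 + 3·1 + 3·-2 + -7·2.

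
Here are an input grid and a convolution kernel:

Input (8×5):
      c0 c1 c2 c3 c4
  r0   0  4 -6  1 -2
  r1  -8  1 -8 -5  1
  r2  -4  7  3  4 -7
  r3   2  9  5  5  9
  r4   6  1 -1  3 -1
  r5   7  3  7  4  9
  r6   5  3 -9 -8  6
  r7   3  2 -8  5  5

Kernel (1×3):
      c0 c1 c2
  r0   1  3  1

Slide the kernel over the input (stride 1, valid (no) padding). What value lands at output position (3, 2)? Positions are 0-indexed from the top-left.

29

The receptive field on the input at this output position is [5 5 9]. Elementwise product with the kernel and sum: 5·1 + 5·3 + 9·1.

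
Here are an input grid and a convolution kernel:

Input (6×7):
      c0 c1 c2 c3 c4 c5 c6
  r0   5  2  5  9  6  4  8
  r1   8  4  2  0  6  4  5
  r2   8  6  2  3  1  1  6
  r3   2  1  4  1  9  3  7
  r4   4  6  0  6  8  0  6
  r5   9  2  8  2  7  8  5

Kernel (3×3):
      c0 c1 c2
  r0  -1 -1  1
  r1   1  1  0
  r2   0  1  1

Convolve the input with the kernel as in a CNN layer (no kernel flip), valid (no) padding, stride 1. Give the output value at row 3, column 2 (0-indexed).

19

The receptive field on the input at this output position is [4 1 9 / 0 6 8 / 8 2 7]. Elementwise product with the kernel and sum: 4·-1 + 1·-1 + 9·1 + 0·1 + 6·1 + 2·1 + 7·1.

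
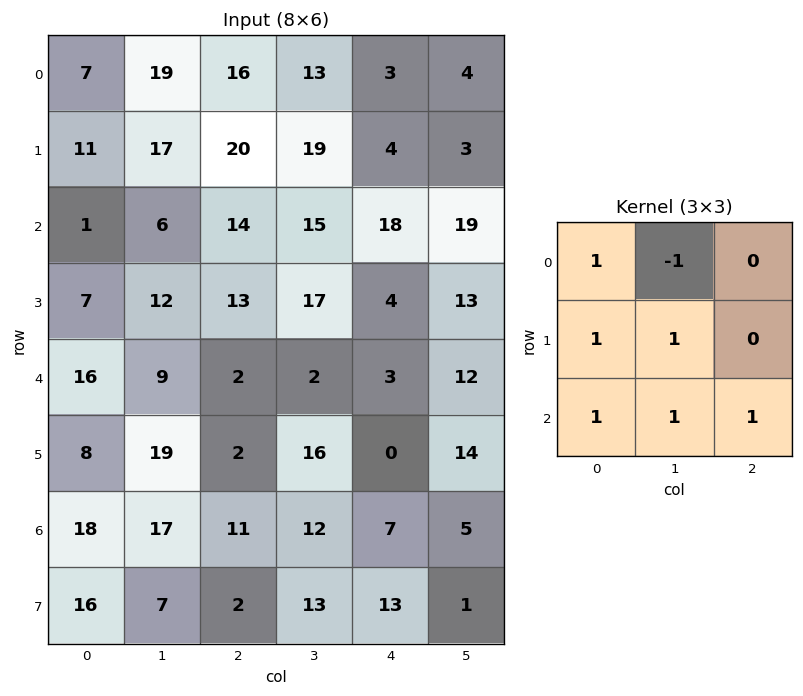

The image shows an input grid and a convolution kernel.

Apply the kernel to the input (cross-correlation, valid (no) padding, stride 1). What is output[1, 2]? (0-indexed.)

The receptive field on the input at this output position is [20 19 4 / 14 15 18 / 13 17 4]. Elementwise product with the kernel and sum: 20·1 + 19·-1 + 14·1 + 15·1 + 13·1 + 17·1 + 4·1.

64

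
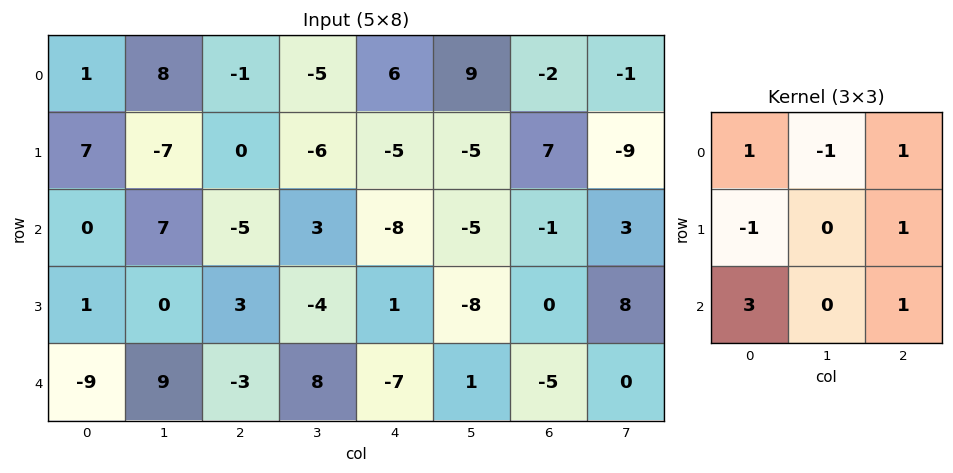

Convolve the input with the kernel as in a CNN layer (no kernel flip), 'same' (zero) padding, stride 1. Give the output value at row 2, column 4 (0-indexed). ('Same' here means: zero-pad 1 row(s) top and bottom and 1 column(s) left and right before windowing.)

-34

The receptive field on the zero-padded input at this output position is [-6 -5 -5 / 3 -8 -5 / -4 1 -8]. Elementwise product with the kernel and sum: -6·1 + -5·-1 + -5·1 + 3·-1 + -5·1 + -4·3 + -8·1.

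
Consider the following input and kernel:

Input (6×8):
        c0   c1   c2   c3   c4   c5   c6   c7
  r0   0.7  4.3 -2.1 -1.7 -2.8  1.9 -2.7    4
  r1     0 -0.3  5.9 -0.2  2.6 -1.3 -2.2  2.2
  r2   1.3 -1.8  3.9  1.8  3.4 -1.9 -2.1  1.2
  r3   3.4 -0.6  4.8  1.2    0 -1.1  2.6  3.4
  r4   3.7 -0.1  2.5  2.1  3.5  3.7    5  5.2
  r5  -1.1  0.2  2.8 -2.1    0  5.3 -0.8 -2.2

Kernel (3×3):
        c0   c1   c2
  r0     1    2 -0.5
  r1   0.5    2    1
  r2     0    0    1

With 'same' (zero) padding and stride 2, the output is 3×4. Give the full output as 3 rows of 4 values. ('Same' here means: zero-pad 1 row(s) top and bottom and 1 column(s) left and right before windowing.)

Output[0,0]: The receptive field on the zero-padded input at this output position is [0 0 0 / 0 0.7 4.3 / 0 0 -0.3]. Elementwise product with the kernel and sum: 0·1 + 0·2 + 0·-0.5 + 0·0.5 + 0.7·2 + 4.3·1 + -0.3·1.

5.4 -3.95 -5.85 1.75
0.35 21.5 10.35 -7.35
14.6 13.35 18.8 17.25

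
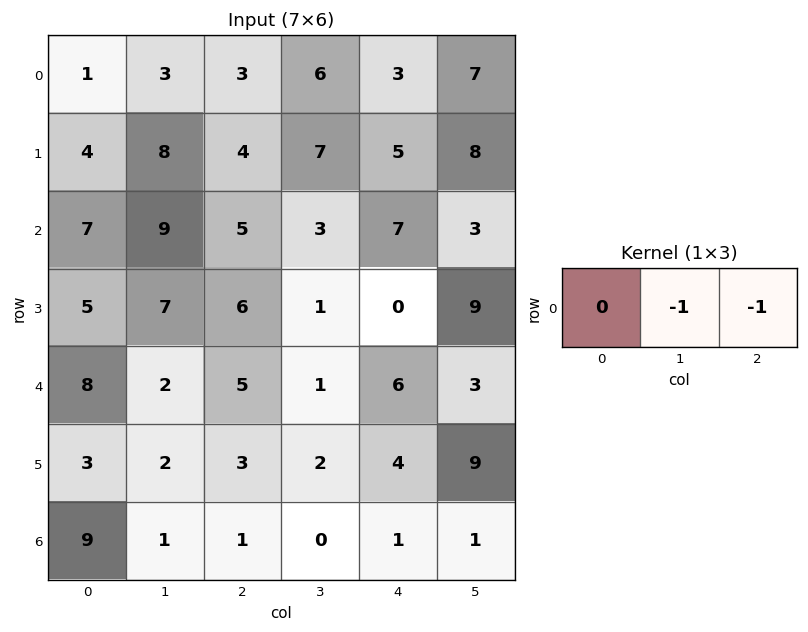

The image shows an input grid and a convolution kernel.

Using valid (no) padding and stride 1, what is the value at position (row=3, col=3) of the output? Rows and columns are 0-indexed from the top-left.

-9

The receptive field on the input at this output position is [1 0 9]. Elementwise product with the kernel and sum: 0·-1 + 9·-1.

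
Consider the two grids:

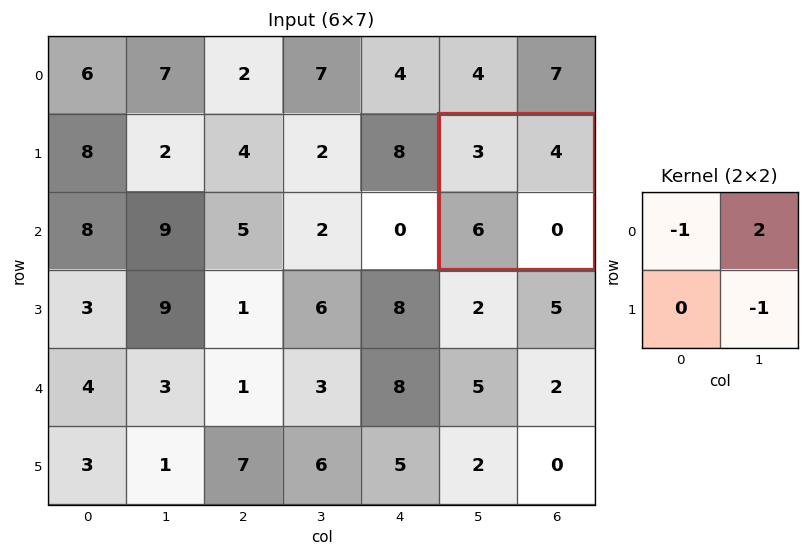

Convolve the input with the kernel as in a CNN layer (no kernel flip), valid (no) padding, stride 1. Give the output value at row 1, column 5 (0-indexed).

5

The receptive field on the input at this output position is [3 4 / 6 0]. Elementwise product with the kernel and sum: 3·-1 + 4·2 + 0·-1.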